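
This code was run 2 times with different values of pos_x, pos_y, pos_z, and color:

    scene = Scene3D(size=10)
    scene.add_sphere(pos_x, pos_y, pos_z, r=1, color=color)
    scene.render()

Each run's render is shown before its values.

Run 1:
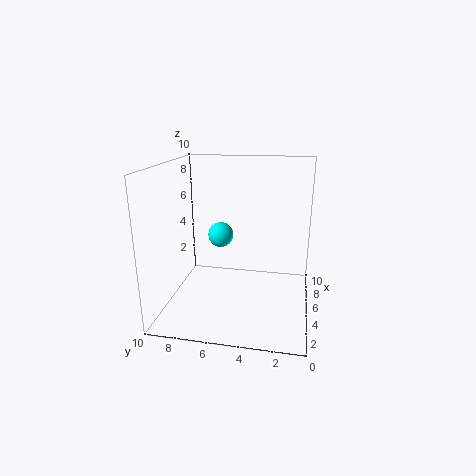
pos_x = 8; pos_y = 7; pos_z = 4; color = 'cyan'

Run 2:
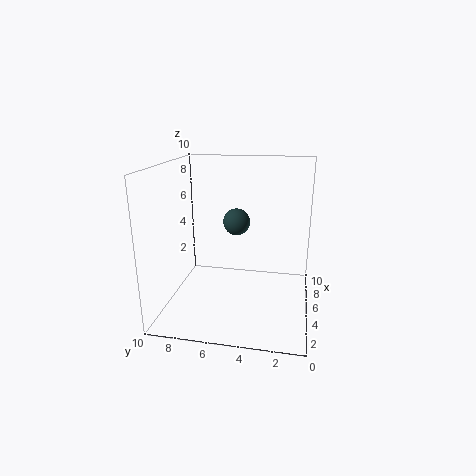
pos_x = 7; pos_y = 5.5; pos_z = 5.5; color = 'darkslategray'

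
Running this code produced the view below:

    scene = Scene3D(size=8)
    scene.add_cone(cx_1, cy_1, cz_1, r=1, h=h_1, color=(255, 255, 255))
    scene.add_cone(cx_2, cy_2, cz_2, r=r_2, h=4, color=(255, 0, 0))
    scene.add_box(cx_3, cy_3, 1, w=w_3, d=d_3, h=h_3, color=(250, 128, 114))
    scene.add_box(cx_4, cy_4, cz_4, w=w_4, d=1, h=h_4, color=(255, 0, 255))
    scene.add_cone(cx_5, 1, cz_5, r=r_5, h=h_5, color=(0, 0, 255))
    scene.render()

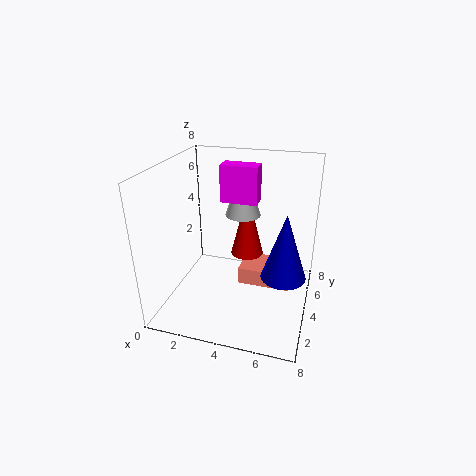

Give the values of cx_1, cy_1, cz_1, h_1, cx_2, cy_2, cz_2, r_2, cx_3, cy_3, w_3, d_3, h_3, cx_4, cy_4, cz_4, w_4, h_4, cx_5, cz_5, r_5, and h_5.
cx_1 = 4; cy_1 = 5; cz_1 = 5; h_1 = 3; cx_2 = 4; cy_2 = 6; cz_2 = 2; r_2 = 1; cx_3 = 4; cy_3 = 4; w_3 = 3; d_3 = 2; h_3 = 1; cx_4 = 3; cy_4 = 4; cz_4 = 6; w_4 = 2; h_4 = 2; cx_5 = 7; cz_5 = 4; r_5 = 1; h_5 = 3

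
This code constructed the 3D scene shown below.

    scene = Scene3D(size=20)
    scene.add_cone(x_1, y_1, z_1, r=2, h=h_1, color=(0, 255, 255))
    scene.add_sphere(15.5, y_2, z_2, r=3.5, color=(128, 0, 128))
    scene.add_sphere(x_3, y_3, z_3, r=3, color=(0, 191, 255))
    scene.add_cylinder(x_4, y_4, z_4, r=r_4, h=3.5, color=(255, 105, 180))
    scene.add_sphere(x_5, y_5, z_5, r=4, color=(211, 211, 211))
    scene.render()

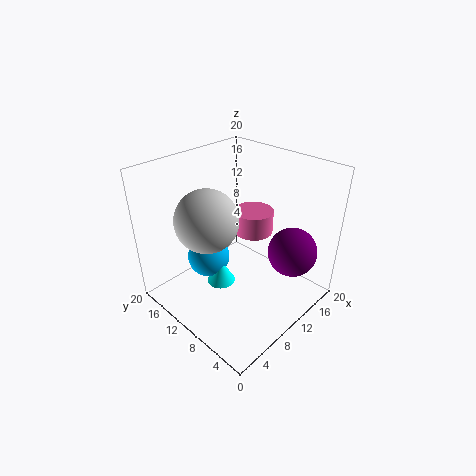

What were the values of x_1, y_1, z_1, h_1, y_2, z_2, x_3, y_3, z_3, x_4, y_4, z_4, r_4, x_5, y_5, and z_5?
x_1 = 7.5
y_1 = 11
z_1 = 3.5
h_1 = 3.5
y_2 = 4.5
z_2 = 7.5
x_3 = 7.5
y_3 = 13.5
z_3 = 6.5
x_4 = 15.5
y_4 = 12
z_4 = 8
r_4 = 3
x_5 = 5
y_5 = 10.5
z_5 = 14.5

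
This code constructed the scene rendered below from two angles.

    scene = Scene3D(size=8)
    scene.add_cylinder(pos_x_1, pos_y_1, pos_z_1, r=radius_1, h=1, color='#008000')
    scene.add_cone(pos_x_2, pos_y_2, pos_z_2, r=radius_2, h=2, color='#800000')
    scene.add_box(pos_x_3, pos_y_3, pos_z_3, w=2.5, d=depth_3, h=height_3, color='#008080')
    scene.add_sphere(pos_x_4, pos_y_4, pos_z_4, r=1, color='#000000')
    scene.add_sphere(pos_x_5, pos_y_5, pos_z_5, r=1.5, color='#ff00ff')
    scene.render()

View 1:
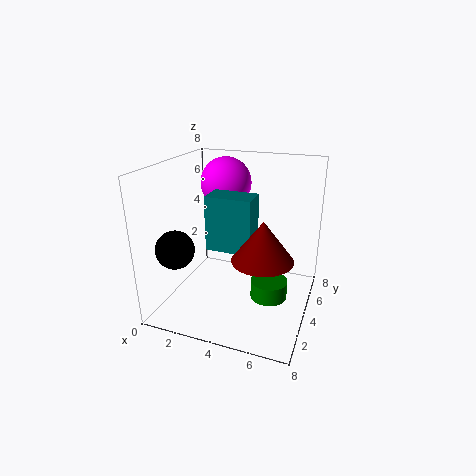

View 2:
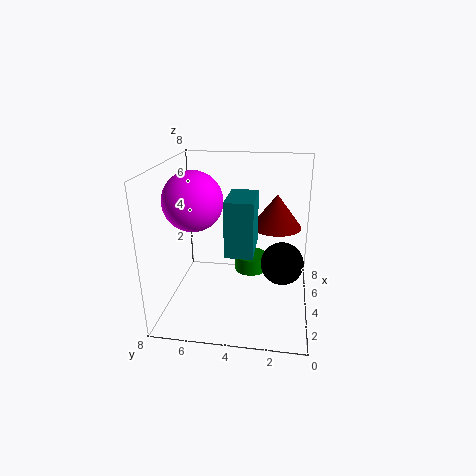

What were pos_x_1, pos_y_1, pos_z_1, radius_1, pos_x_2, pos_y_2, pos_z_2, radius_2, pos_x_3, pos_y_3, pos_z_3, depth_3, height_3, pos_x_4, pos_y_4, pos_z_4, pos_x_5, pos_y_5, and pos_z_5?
pos_x_1 = 6
pos_y_1 = 3.5
pos_z_1 = 1
radius_1 = 1
pos_x_2 = 6
pos_y_2 = 2
pos_z_2 = 4
radius_2 = 1.5
pos_x_3 = 2.5
pos_y_3 = 3
pos_z_3 = 3.5
depth_3 = 1.5
height_3 = 3
pos_x_4 = 1.5
pos_y_4 = 1.5
pos_z_4 = 4
pos_x_5 = 2.5
pos_y_5 = 6
pos_z_5 = 6.5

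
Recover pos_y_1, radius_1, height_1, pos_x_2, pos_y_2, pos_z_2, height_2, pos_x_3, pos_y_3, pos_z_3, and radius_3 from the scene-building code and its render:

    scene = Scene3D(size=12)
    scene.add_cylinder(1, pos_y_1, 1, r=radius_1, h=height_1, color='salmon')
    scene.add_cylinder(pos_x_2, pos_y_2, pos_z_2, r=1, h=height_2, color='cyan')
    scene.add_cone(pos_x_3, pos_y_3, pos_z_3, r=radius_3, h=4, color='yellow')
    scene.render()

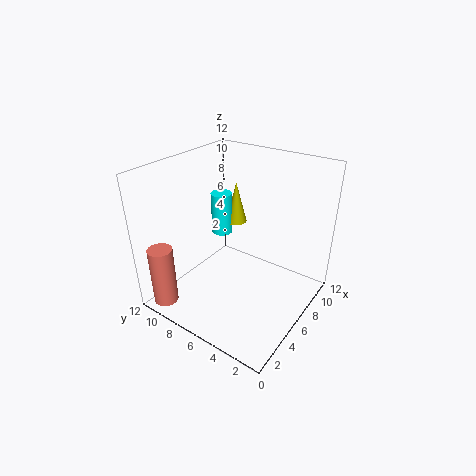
pos_y_1 = 10; radius_1 = 1; height_1 = 5; pos_x_2 = 9; pos_y_2 = 10; pos_z_2 = 4; height_2 = 4; pos_x_3 = 10; pos_y_3 = 9; pos_z_3 = 5; radius_3 = 1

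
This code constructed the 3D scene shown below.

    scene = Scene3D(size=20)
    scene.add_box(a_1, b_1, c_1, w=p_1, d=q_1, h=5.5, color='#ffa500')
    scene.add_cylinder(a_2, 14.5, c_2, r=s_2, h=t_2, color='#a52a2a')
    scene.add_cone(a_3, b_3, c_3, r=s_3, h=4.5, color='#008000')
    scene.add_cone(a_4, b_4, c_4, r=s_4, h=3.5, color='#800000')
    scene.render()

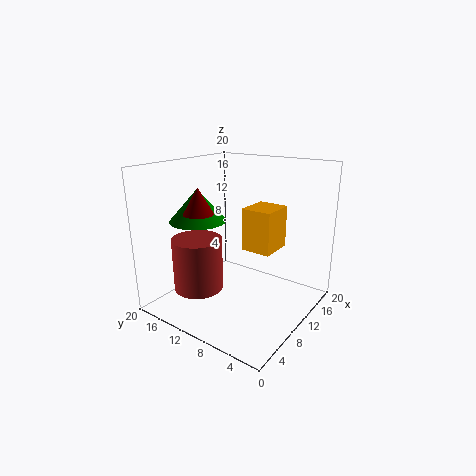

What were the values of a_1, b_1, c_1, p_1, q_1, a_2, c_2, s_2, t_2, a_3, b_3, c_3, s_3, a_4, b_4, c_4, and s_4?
a_1 = 8, b_1 = 4, c_1 = 9.5, p_1 = 4.5, q_1 = 4, a_2 = 6.5, c_2 = 2.5, s_2 = 3.5, t_2 = 7.5, a_3 = 8, b_3 = 15.5, c_3 = 12, s_3 = 4, a_4 = 5.5, b_4 = 13, c_4 = 14, s_4 = 2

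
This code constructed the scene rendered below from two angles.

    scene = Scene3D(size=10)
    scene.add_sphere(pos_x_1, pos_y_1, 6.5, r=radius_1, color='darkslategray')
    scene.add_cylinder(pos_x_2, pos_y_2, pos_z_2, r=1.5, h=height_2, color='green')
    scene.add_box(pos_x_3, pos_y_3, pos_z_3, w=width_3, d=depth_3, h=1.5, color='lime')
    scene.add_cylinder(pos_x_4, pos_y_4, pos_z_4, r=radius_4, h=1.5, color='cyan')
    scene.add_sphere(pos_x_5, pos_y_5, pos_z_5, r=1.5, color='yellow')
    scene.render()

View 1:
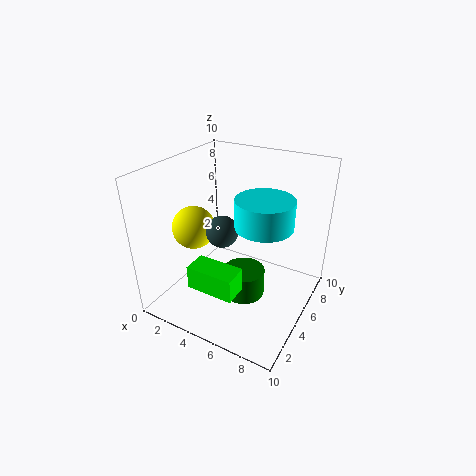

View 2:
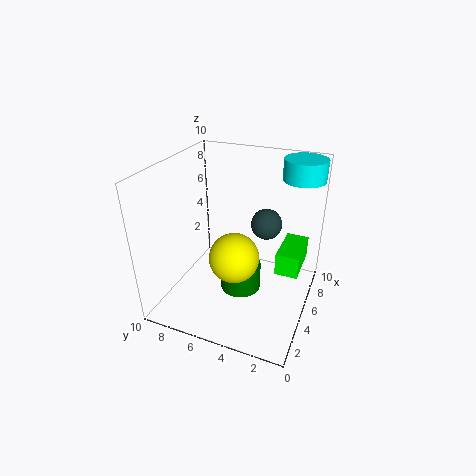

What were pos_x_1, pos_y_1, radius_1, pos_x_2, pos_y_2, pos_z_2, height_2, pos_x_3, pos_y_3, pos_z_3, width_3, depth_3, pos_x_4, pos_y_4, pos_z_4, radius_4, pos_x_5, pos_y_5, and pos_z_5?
pos_x_1 = 5
pos_y_1 = 3
radius_1 = 1
pos_x_2 = 5.5
pos_y_2 = 5
pos_z_2 = 0.5
height_2 = 2
pos_x_3 = 4
pos_y_3 = 0.5
pos_z_3 = 3.5
width_3 = 3
depth_3 = 1.5
pos_x_4 = 8.5
pos_y_4 = 1.5
pos_z_4 = 8.5
radius_4 = 1.5
pos_x_5 = 2
pos_y_5 = 4
pos_z_5 = 5.5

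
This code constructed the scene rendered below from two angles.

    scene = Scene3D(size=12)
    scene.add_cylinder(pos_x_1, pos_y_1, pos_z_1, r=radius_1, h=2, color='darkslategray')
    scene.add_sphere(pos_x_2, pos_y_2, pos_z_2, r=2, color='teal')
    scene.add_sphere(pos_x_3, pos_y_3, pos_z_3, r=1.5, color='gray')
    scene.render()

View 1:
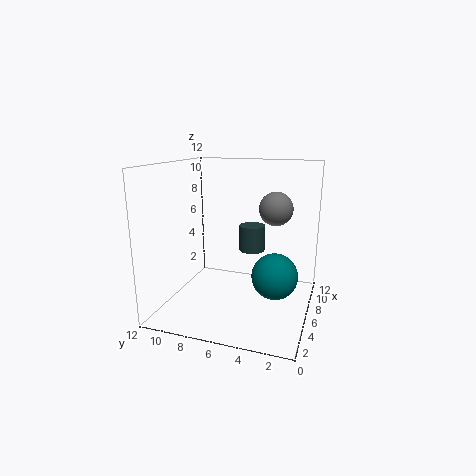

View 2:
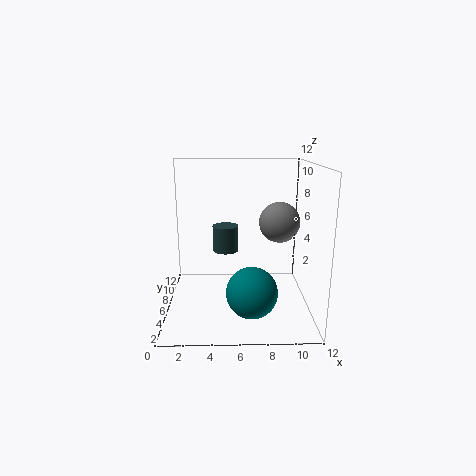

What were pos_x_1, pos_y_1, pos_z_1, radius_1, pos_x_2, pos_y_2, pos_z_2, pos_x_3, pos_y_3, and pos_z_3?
pos_x_1 = 5, pos_y_1 = 4.5, pos_z_1 = 5.5, radius_1 = 1, pos_x_2 = 7, pos_y_2 = 3, pos_z_2 = 2.5, pos_x_3 = 9, pos_y_3 = 3.5, pos_z_3 = 8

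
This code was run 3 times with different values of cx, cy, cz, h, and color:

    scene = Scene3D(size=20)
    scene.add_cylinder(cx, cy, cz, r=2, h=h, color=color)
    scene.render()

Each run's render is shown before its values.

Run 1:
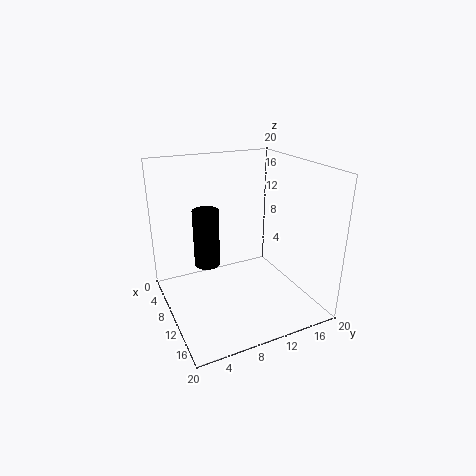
cx = 4, cy = 7.5, cz = 3.5, h = 9, color = 'black'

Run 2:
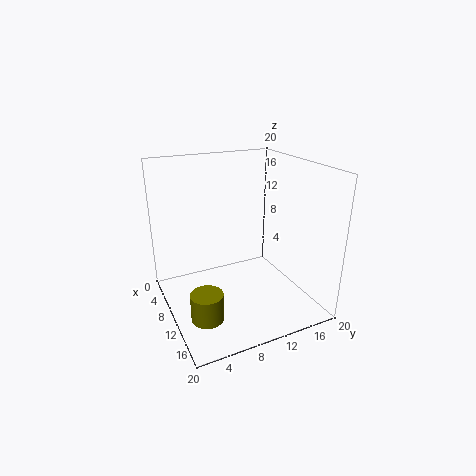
cx = 16, cy = 3, cz = 3, h = 3.5, color = 'olive'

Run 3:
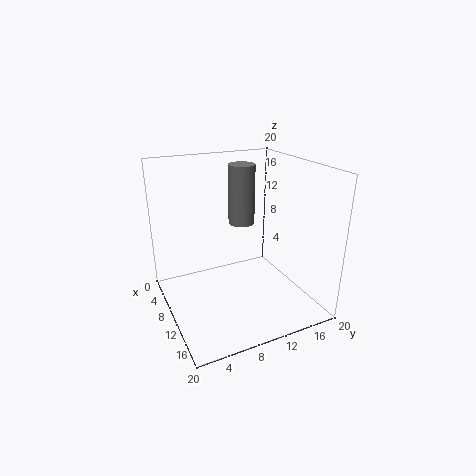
cx = 5, cy = 13, cz = 10, h = 9, color = 'gray'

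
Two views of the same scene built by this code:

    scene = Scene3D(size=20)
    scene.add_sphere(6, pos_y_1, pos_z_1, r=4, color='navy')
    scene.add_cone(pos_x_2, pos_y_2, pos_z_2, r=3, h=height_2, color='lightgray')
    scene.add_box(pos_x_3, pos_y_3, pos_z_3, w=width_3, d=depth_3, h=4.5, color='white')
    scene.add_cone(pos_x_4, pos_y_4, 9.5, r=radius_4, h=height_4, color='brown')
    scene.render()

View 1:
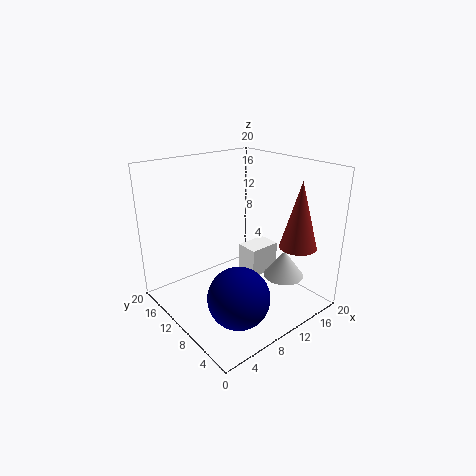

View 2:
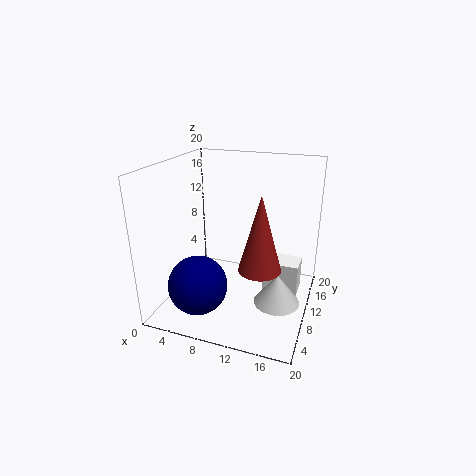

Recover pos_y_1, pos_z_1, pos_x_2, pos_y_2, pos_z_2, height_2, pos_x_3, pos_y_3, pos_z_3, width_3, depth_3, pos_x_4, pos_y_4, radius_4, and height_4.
pos_y_1 = 5
pos_z_1 = 4.5
pos_x_2 = 16.5
pos_y_2 = 7
pos_z_2 = 3
height_2 = 4
pos_x_3 = 13.5
pos_y_3 = 10.5
pos_z_3 = 2
width_3 = 5
depth_3 = 3.5
pos_x_4 = 15
pos_y_4 = 3.5
radius_4 = 2.5
height_4 = 9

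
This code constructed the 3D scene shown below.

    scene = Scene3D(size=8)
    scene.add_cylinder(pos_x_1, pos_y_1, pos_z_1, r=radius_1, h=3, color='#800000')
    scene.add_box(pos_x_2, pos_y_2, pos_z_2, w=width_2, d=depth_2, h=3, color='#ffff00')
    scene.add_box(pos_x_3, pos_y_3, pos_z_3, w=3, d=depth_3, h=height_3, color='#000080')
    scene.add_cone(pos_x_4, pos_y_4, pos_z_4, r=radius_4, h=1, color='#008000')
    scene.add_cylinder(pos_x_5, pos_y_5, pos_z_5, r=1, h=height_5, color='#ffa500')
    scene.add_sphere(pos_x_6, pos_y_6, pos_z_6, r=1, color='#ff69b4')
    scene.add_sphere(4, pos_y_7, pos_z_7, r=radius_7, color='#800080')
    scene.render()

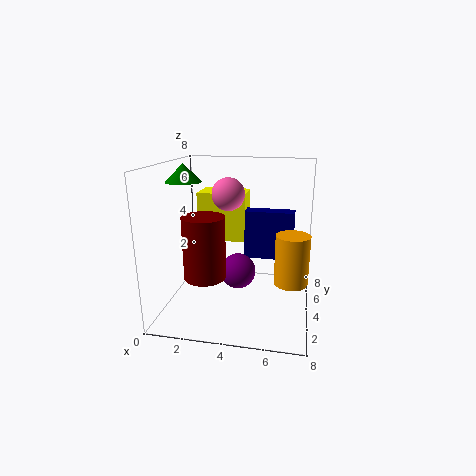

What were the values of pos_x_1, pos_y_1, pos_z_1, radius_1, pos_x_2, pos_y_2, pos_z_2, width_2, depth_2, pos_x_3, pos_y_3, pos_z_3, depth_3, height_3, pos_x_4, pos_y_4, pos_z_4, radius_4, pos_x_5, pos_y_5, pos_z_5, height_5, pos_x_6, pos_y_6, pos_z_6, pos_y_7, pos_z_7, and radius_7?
pos_x_1 = 3; pos_y_1 = 1; pos_z_1 = 3; radius_1 = 1; pos_x_2 = 1; pos_y_2 = 6; pos_z_2 = 3; width_2 = 3; depth_2 = 2; pos_x_3 = 4; pos_y_3 = 6; pos_z_3 = 2; depth_3 = 1; height_3 = 3; pos_x_4 = 1; pos_y_4 = 4; pos_z_4 = 7; radius_4 = 1; pos_x_5 = 7; pos_y_5 = 5; pos_z_5 = 1; height_5 = 3; pos_x_6 = 3; pos_y_6 = 6; pos_z_6 = 6; pos_y_7 = 4; pos_z_7 = 2; radius_7 = 1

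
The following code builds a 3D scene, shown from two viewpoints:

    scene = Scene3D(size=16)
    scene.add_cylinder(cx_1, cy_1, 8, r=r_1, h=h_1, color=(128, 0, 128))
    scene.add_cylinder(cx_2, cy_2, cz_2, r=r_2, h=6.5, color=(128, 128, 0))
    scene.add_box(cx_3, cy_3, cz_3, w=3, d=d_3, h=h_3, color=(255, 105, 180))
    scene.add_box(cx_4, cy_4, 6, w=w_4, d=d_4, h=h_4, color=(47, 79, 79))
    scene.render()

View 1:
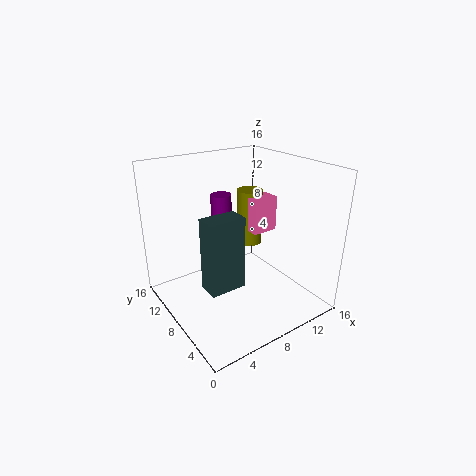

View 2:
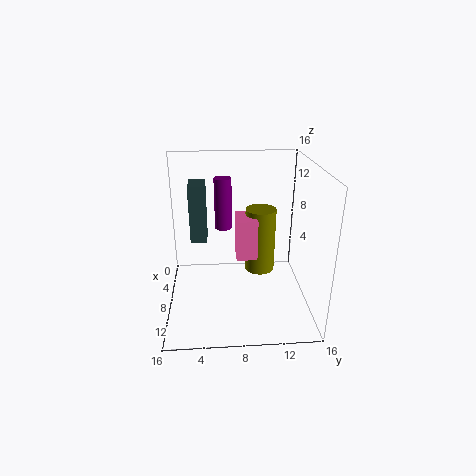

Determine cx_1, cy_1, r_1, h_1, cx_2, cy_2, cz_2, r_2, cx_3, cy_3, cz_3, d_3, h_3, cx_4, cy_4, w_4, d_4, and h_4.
cx_1 = 5, cy_1 = 6.5, r_1 = 1, h_1 = 6, cx_2 = 11, cy_2 = 10, cz_2 = 6, r_2 = 1.5, cx_3 = 10, cy_3 = 7.5, cz_3 = 8, d_3 = 2, h_3 = 4, cx_4 = 1.5, cy_4 = 2.5, w_4 = 3.5, d_4 = 2, h_4 = 7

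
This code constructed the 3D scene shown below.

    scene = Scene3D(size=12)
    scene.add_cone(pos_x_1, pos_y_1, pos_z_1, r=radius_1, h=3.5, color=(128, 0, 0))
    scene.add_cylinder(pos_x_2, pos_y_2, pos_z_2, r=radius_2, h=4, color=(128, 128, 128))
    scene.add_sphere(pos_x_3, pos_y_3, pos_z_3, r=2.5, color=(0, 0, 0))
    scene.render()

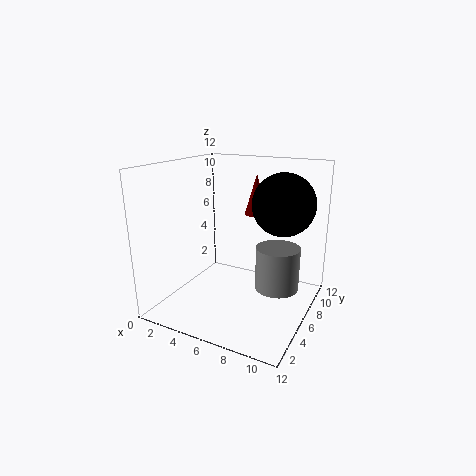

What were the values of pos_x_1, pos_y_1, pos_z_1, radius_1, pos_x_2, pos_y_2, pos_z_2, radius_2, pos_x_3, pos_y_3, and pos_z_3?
pos_x_1 = 6.5; pos_y_1 = 8.5; pos_z_1 = 7.5; radius_1 = 1; pos_x_2 = 8.5; pos_y_2 = 9; pos_z_2 = 0.5; radius_2 = 2; pos_x_3 = 9.5; pos_y_3 = 7; pos_z_3 = 9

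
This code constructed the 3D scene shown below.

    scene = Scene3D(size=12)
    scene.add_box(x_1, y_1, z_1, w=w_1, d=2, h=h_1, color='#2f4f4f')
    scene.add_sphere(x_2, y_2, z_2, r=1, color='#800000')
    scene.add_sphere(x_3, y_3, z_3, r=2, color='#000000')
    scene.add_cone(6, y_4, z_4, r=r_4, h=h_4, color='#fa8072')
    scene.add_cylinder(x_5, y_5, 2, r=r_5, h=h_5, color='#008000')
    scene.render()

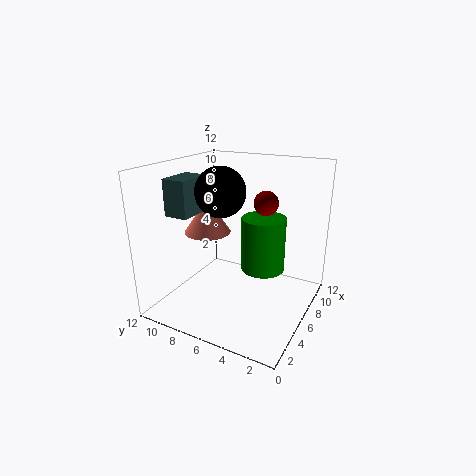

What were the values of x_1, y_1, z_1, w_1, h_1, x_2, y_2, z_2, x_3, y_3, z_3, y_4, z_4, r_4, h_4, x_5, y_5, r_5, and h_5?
x_1 = 3, y_1 = 9, z_1 = 8, w_1 = 3, h_1 = 3, x_2 = 7, y_2 = 4, z_2 = 9, x_3 = 5, y_3 = 7, z_3 = 10, y_4 = 9, z_4 = 6, r_4 = 2, h_4 = 3, x_5 = 9, y_5 = 5, r_5 = 2, h_5 = 5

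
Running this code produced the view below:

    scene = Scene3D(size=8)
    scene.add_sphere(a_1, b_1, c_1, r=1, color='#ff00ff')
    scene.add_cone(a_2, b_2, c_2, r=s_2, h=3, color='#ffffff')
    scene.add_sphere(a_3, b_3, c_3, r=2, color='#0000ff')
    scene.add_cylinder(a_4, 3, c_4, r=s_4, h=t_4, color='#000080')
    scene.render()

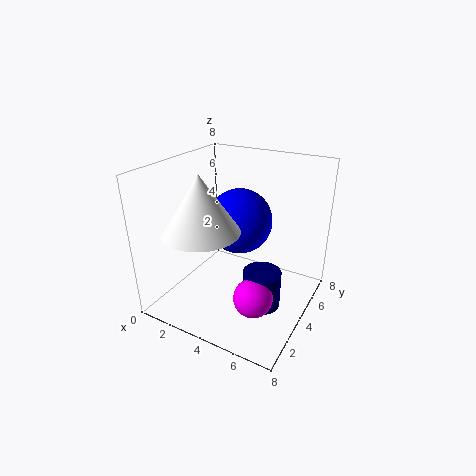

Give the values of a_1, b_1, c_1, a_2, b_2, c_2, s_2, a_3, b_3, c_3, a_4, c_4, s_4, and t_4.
a_1 = 6
b_1 = 2
c_1 = 2
a_2 = 3
b_2 = 2
c_2 = 5
s_2 = 2
a_3 = 3
b_3 = 6
c_3 = 4
a_4 = 6
c_4 = 1
s_4 = 1
t_4 = 2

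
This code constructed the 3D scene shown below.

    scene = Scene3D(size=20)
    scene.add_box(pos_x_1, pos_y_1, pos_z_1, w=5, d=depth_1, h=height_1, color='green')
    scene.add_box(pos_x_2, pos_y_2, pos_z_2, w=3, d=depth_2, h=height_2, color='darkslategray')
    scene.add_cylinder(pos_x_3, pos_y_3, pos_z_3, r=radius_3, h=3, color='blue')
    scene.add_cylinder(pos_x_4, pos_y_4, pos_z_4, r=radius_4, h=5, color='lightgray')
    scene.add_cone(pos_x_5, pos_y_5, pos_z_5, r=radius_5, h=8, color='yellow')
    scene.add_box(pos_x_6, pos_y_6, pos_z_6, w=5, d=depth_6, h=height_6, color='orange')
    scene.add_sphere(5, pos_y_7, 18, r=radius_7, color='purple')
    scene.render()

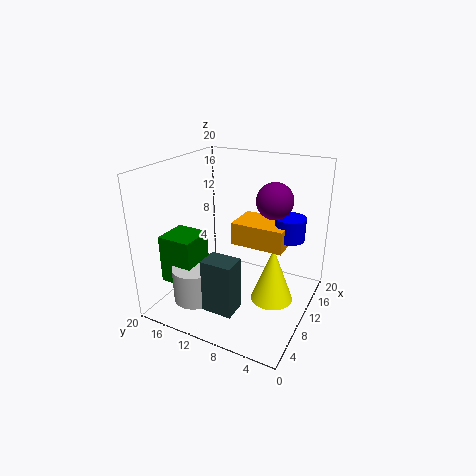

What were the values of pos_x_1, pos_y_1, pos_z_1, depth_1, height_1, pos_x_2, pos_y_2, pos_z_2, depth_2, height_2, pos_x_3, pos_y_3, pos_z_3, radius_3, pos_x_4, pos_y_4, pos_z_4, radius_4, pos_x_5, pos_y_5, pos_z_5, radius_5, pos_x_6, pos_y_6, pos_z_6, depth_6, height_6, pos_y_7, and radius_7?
pos_x_1 = 5
pos_y_1 = 15
pos_z_1 = 3
depth_1 = 5
height_1 = 7
pos_x_2 = 2
pos_y_2 = 7
pos_z_2 = 3
depth_2 = 4
height_2 = 7
pos_x_3 = 11
pos_y_3 = 3
pos_z_3 = 11
radius_3 = 2
pos_x_4 = 6
pos_y_4 = 15
pos_z_4 = 1
radius_4 = 3
pos_x_5 = 11
pos_y_5 = 5
pos_z_5 = 1
radius_5 = 3
pos_x_6 = 8
pos_y_6 = 3
pos_z_6 = 10
depth_6 = 7
height_6 = 3
pos_y_7 = 3
radius_7 = 2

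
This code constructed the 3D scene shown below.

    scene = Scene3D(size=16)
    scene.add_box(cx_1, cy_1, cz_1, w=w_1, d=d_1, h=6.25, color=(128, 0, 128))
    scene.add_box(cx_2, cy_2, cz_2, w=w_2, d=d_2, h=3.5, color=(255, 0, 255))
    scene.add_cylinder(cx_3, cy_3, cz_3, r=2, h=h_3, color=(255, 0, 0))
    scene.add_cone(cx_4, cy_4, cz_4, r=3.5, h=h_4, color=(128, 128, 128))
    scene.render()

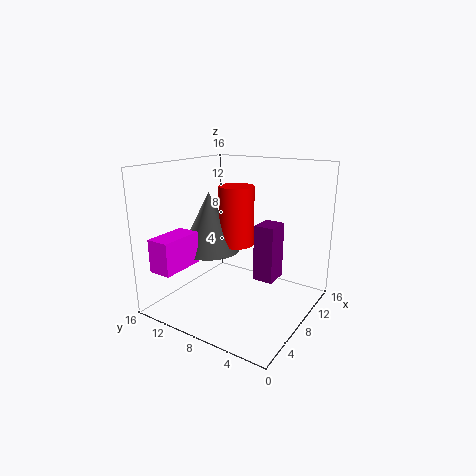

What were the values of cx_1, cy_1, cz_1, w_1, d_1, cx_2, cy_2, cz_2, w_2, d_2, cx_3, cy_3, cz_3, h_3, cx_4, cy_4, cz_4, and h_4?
cx_1 = 8
cy_1 = 3.75
cz_1 = 3.5
w_1 = 2.75
d_1 = 2.25
cx_2 = 0.25
cy_2 = 11.25
cz_2 = 5.5
w_2 = 4.75
d_2 = 2.5
cx_3 = 9.25
cy_3 = 9
cz_3 = 6.75
h_3 = 6.75
cx_4 = 7.75
cy_4 = 11.75
cz_4 = 6
h_4 = 6.75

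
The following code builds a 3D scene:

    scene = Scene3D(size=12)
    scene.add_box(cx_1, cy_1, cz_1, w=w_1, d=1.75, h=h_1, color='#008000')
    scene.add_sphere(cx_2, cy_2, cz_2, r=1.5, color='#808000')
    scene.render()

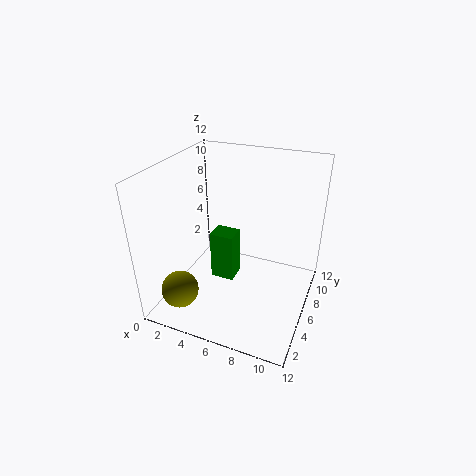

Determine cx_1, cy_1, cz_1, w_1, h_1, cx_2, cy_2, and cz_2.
cx_1 = 3.75, cy_1 = 5.25, cz_1 = 2, w_1 = 2, h_1 = 4.25, cx_2 = 2.5, cy_2 = 2, cz_2 = 2.5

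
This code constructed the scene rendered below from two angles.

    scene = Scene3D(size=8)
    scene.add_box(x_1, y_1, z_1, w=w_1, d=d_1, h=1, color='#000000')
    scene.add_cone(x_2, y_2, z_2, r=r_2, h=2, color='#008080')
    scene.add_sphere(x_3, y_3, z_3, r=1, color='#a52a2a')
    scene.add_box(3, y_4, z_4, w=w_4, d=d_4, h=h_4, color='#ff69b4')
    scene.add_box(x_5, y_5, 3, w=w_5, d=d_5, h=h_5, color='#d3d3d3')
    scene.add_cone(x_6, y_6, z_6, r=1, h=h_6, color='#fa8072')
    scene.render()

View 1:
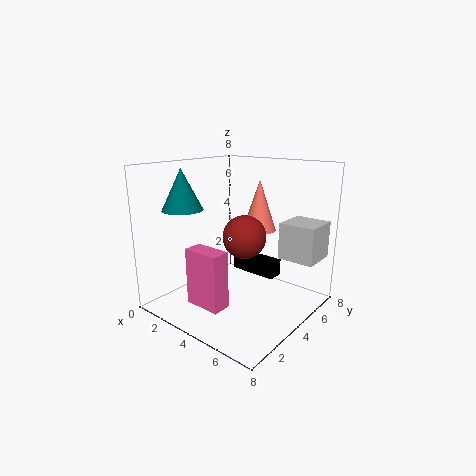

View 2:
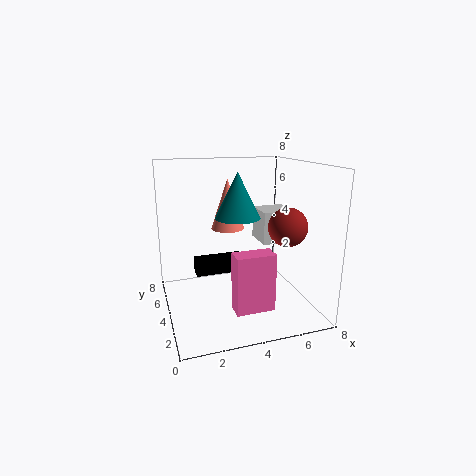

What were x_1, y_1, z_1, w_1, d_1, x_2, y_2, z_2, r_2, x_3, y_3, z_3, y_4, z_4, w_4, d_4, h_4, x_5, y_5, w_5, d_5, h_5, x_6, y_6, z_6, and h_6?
x_1 = 2; y_1 = 6; z_1 = 1; w_1 = 3; d_1 = 1; x_2 = 3; y_2 = 1; z_2 = 6; r_2 = 1; x_3 = 6; y_3 = 2; z_3 = 5; y_4 = 1; z_4 = 1; w_4 = 2; d_4 = 1; h_4 = 3; x_5 = 6; y_5 = 5; w_5 = 2; d_5 = 2; h_5 = 2; x_6 = 4; y_6 = 6; z_6 = 4; h_6 = 3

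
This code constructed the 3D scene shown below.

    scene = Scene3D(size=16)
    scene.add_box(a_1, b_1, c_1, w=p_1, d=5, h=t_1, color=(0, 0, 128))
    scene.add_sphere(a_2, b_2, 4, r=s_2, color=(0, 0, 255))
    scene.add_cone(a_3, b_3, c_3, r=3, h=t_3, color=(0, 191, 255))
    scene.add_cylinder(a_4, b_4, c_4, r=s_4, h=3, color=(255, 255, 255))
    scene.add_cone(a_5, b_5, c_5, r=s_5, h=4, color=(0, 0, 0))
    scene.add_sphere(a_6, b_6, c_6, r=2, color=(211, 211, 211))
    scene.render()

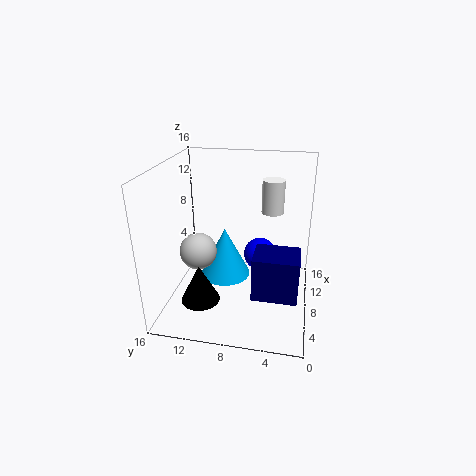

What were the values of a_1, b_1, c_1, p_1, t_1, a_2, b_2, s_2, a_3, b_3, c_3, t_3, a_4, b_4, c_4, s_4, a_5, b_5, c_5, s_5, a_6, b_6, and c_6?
a_1 = 5, b_1 = 1, c_1 = 2, p_1 = 4, t_1 = 5, a_2 = 12, b_2 = 6, s_2 = 2, a_3 = 10, b_3 = 10, c_3 = 2, t_3 = 6, a_4 = 4, b_4 = 4, c_4 = 13, s_4 = 1, a_5 = 3, b_5 = 11, c_5 = 3, s_5 = 2, a_6 = 6, b_6 = 12, c_6 = 7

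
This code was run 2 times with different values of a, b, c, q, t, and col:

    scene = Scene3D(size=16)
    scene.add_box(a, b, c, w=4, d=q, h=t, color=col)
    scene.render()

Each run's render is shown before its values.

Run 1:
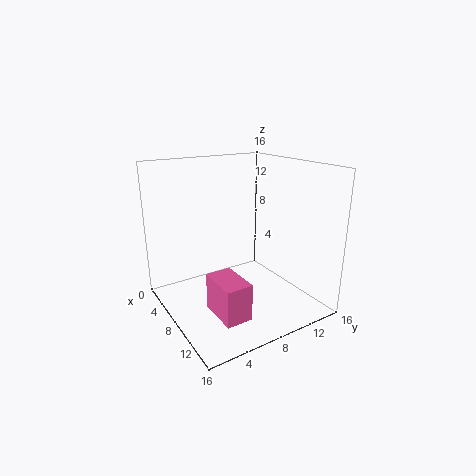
a = 12, b = 2, c = 3.5, q = 2.5, t = 3.5, col = 'hotpink'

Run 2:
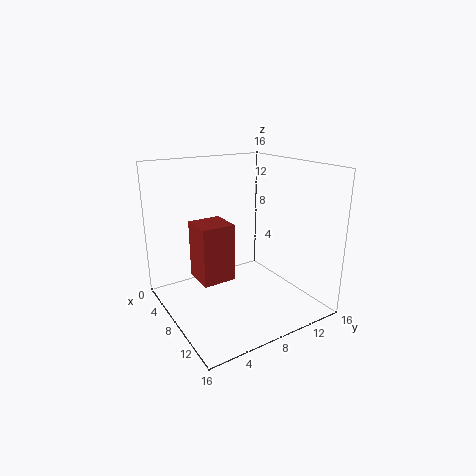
a = 2.5, b = 4.5, c = 2, q = 4, t = 7, col = 'brown'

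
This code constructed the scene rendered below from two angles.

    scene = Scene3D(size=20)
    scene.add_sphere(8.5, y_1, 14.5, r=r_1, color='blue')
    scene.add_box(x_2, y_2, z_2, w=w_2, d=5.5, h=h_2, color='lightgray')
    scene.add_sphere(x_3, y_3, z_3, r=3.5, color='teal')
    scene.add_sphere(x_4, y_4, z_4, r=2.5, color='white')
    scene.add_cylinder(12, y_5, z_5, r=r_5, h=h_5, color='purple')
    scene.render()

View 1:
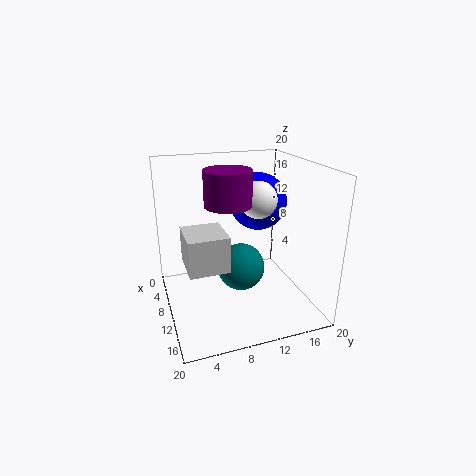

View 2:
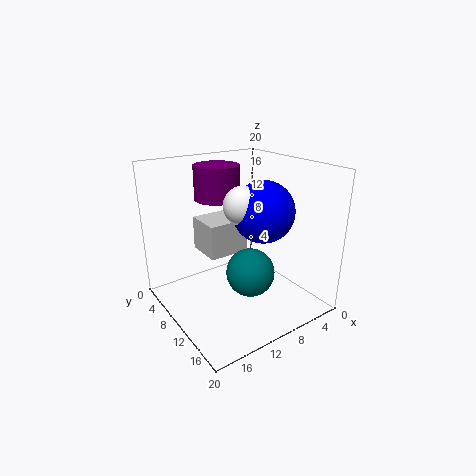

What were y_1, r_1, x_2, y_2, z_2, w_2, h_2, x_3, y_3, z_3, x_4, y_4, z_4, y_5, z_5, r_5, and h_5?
y_1 = 13.5; r_1 = 4; x_2 = 7; y_2 = 2.5; z_2 = 6.5; w_2 = 6; h_2 = 5; x_3 = 8.5; y_3 = 11; z_3 = 4.5; x_4 = 11; y_4 = 12.5; z_4 = 15.5; y_5 = 8; z_5 = 15.5; r_5 = 3; h_5 = 4.5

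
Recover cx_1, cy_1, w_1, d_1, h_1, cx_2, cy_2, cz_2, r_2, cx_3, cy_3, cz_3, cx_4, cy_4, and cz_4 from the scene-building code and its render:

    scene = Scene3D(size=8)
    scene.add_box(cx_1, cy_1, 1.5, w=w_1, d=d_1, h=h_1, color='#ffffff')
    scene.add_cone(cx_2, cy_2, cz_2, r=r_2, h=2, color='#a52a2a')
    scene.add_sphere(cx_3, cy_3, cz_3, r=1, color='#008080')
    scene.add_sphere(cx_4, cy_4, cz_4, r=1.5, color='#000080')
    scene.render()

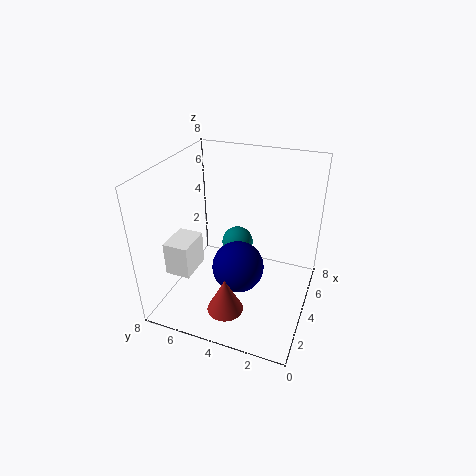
cx_1 = 2.5, cy_1 = 6.5, w_1 = 2, d_1 = 1.5, h_1 = 2, cx_2 = 2, cy_2 = 4, cz_2 = 0.5, r_2 = 1, cx_3 = 6.5, cy_3 = 5, cz_3 = 2, cx_4 = 4, cy_4 = 4, cz_4 = 2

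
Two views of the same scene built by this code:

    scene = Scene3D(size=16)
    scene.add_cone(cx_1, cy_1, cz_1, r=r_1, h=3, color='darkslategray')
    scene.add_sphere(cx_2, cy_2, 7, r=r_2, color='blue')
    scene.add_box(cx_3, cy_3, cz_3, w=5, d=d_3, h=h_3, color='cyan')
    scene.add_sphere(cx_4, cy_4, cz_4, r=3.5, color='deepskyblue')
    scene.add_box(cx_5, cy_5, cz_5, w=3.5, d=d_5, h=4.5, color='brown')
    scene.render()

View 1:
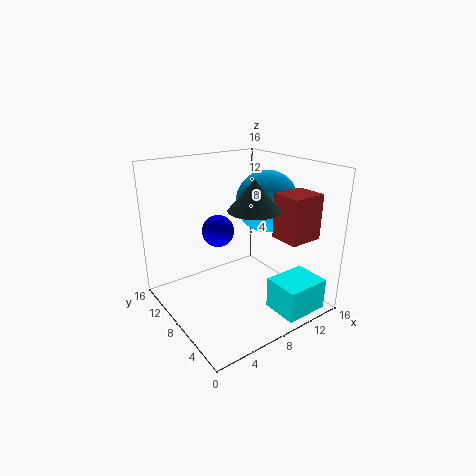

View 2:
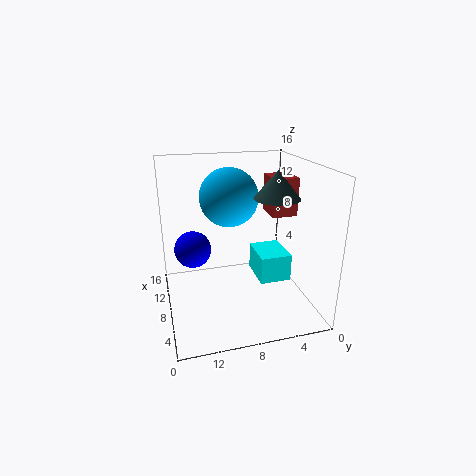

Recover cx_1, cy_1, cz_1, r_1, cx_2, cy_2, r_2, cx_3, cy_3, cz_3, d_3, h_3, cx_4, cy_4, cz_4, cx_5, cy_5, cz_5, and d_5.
cx_1 = 7; cy_1 = 4; cz_1 = 12.5; r_1 = 2.5; cx_2 = 8.5; cy_2 = 13; r_2 = 2; cx_3 = 9.5; cy_3 = 0.5; cz_3 = 0.5; d_3 = 4; h_3 = 3.5; cx_4 = 12; cy_4 = 8; cz_4 = 11.5; cx_5 = 9; cy_5 = 0.5; cz_5 = 9.5; d_5 = 3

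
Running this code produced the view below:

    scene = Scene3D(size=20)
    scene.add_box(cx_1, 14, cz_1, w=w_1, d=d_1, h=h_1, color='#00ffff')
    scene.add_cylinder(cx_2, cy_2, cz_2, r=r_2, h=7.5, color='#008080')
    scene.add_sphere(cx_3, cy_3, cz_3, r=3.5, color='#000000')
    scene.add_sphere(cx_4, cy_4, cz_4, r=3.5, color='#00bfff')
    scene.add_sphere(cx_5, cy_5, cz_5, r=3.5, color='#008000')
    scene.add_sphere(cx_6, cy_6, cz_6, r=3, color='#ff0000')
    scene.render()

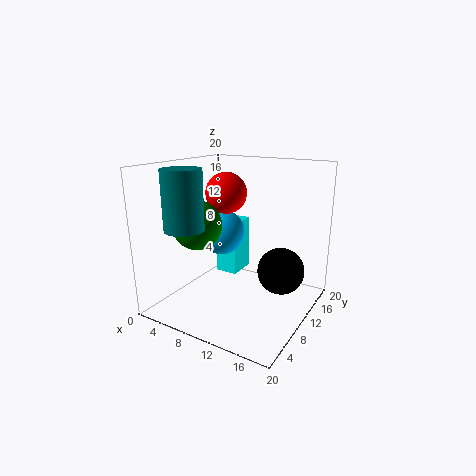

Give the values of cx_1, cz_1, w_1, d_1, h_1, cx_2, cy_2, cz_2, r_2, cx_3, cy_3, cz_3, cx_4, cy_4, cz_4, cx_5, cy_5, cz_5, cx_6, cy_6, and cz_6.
cx_1 = 3.5; cz_1 = 2; w_1 = 3.5; d_1 = 4.5; h_1 = 8.5; cx_2 = 6.5; cy_2 = 3; cz_2 = 12.5; r_2 = 2.5; cx_3 = 14.5; cy_3 = 15; cz_3 = 4; cx_4 = 5; cy_4 = 13.5; cz_4 = 9; cx_5 = 4.5; cy_5 = 8; cz_5 = 11.5; cx_6 = 6.5; cy_6 = 12.5; cz_6 = 15.5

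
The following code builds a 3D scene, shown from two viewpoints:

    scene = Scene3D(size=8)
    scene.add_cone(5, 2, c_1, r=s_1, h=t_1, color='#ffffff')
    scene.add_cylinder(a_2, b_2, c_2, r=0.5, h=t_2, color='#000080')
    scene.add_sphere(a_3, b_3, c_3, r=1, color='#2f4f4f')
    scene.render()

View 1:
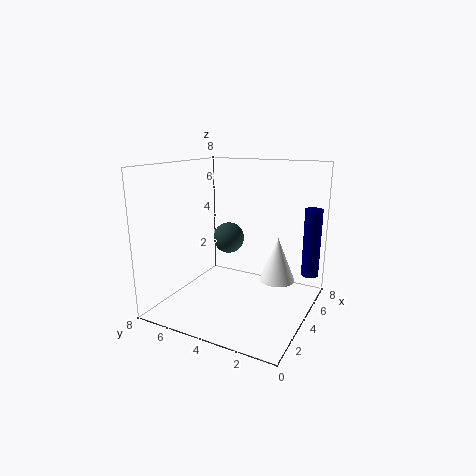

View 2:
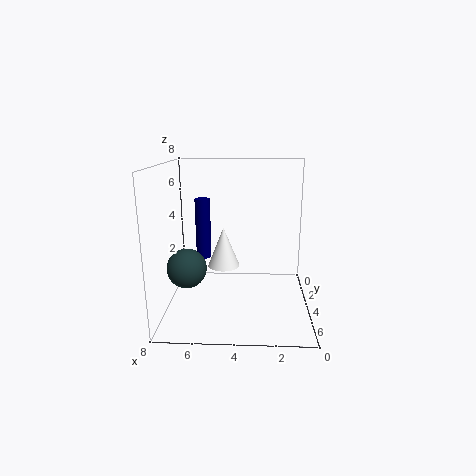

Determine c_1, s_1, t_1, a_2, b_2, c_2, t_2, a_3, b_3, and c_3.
c_1 = 1.5
s_1 = 1
t_1 = 2.5
a_2 = 6.5
b_2 = 0.5
c_2 = 1.5
t_2 = 4
a_3 = 6.5
b_3 = 6
c_3 = 3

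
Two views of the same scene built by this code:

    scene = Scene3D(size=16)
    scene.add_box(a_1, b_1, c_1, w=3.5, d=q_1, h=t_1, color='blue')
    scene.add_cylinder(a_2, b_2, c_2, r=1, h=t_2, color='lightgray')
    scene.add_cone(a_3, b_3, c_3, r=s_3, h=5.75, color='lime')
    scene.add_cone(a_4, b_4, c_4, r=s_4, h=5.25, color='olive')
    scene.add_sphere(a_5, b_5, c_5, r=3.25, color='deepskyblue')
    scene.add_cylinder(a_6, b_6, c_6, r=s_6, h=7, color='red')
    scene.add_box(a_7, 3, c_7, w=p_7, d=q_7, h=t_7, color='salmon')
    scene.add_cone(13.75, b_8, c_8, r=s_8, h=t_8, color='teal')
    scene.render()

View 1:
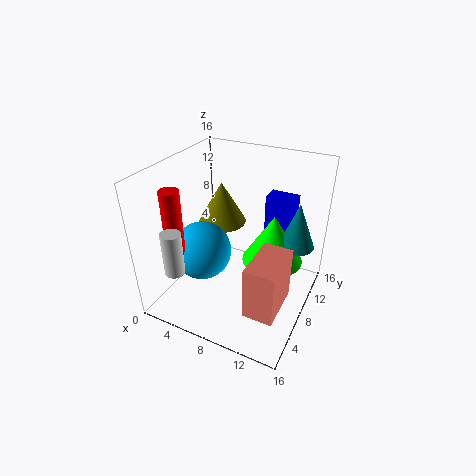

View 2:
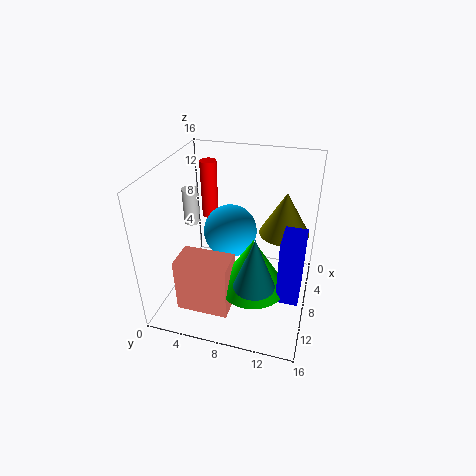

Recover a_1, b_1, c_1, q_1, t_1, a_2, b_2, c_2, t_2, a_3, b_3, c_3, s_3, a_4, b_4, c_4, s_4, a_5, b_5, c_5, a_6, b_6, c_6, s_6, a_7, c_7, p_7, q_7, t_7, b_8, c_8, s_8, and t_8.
a_1 = 9
b_1 = 13.25
c_1 = 4
q_1 = 2.25
t_1 = 7
a_2 = 4.5
b_2 = 1
c_2 = 7
t_2 = 4.5
a_3 = 11.25
b_3 = 10.5
c_3 = 4.5
s_3 = 3.5
a_4 = 3.5
b_4 = 12.5
c_4 = 6.75
s_4 = 3
a_5 = 4.5
b_5 = 6
c_5 = 6.5
a_6 = 3.25
b_6 = 3
c_6 = 7.75
s_6 = 1
a_7 = 11
c_7 = 2
p_7 = 3.25
q_7 = 5.5
t_7 = 6
b_8 = 11.25
c_8 = 6.75
s_8 = 2
t_8 = 5.25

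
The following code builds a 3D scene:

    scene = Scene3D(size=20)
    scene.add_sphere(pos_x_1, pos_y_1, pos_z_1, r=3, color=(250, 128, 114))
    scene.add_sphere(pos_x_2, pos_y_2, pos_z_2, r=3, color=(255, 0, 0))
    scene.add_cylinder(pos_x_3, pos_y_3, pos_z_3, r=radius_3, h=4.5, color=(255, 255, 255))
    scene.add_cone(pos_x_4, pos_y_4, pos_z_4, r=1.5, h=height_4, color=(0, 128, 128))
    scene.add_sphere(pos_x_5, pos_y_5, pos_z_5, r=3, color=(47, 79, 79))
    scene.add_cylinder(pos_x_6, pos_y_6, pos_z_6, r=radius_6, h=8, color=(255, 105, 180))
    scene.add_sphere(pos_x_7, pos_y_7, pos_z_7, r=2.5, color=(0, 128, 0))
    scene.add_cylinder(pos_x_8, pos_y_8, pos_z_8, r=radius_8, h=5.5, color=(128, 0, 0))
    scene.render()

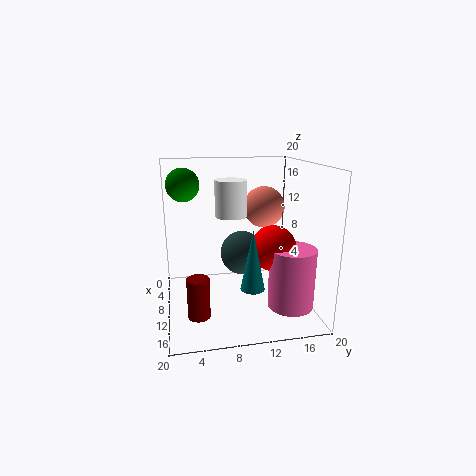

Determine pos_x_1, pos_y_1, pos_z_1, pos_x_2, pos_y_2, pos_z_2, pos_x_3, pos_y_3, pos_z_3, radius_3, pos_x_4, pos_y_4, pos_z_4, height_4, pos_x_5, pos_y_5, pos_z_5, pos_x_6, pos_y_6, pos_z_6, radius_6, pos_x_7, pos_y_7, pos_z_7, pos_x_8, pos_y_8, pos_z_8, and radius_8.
pos_x_1 = 7; pos_y_1 = 14.5; pos_z_1 = 13.5; pos_x_2 = 13.5; pos_y_2 = 14; pos_z_2 = 9.5; pos_x_3 = 13; pos_y_3 = 8.5; pos_z_3 = 14; radius_3 = 2; pos_x_4 = 16.5; pos_y_4 = 10.5; pos_z_4 = 5.5; height_4 = 7.5; pos_x_5 = 10.5; pos_y_5 = 10.5; pos_z_5 = 8; pos_x_6 = 15.5; pos_y_6 = 16; pos_z_6 = 2; radius_6 = 3; pos_x_7 = 3.5; pos_y_7 = 3; pos_z_7 = 16.5; pos_x_8 = 13.5; pos_y_8 = 4; pos_z_8 = 0.5; radius_8 = 1.5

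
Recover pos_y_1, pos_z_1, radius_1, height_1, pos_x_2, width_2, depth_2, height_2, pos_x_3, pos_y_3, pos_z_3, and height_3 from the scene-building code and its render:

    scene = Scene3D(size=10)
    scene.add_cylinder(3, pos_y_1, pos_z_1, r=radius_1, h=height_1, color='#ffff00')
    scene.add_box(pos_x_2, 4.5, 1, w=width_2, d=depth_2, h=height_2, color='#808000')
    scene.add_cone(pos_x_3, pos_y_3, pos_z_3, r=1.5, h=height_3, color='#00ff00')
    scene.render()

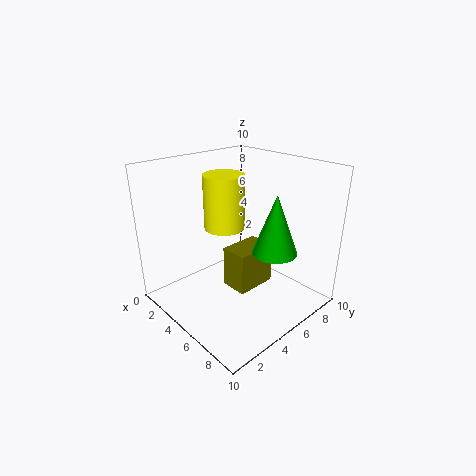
pos_y_1 = 5.5
pos_z_1 = 5
radius_1 = 1.5
height_1 = 4
pos_x_2 = 4
width_2 = 2
depth_2 = 3
height_2 = 3
pos_x_3 = 7.5
pos_y_3 = 6
pos_z_3 = 4.5
height_3 = 4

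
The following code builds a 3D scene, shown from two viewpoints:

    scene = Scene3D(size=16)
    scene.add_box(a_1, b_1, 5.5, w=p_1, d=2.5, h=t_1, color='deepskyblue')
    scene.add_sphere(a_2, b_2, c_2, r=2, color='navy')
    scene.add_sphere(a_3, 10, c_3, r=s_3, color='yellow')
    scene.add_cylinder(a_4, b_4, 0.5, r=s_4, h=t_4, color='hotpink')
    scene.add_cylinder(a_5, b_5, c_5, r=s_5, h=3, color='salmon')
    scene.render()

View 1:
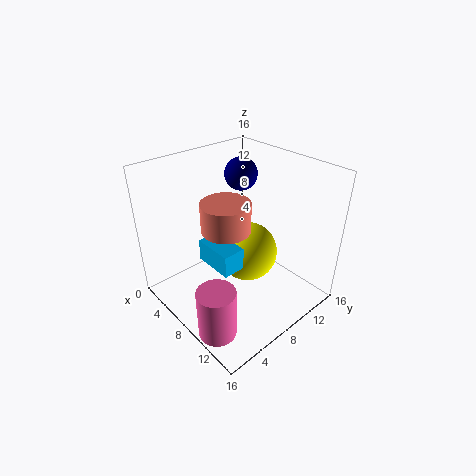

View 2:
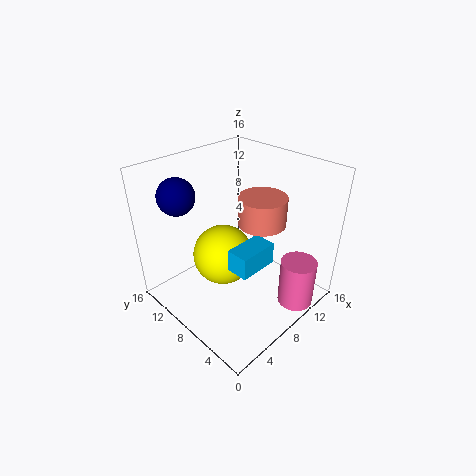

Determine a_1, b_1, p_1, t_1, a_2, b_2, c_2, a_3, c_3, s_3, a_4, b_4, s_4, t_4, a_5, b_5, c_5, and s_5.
a_1 = 5.5
b_1 = 4.5
p_1 = 4.5
t_1 = 2.5
a_2 = 3.5
b_2 = 12.5
c_2 = 13
a_3 = 7.5
c_3 = 5
s_3 = 3.5
a_4 = 11.5
b_4 = 2
s_4 = 2
t_4 = 5.5
a_5 = 9
b_5 = 5.5
c_5 = 10.5
s_5 = 2.5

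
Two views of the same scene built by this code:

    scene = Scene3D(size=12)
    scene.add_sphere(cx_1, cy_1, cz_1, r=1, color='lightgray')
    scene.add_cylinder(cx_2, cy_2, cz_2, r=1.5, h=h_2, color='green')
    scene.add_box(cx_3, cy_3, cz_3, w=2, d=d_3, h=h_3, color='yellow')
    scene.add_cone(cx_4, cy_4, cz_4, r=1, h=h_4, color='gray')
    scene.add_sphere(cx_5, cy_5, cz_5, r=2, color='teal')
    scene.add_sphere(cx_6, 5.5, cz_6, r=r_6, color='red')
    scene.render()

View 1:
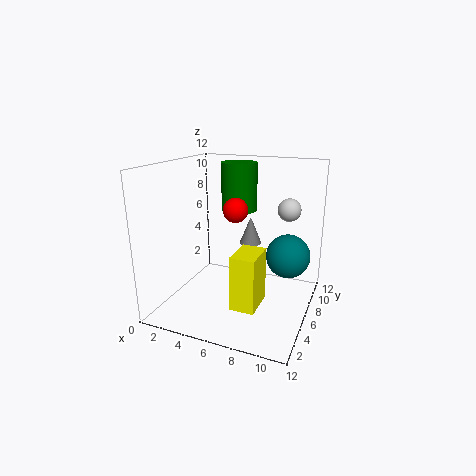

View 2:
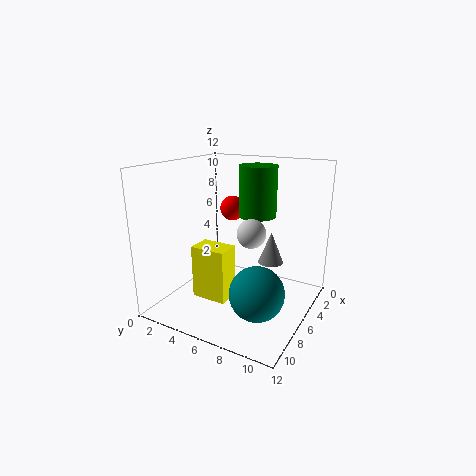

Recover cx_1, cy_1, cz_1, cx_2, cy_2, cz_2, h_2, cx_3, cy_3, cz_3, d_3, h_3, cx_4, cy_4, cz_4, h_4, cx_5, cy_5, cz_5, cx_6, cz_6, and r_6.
cx_1 = 9.5; cy_1 = 9; cz_1 = 8; cx_2 = 5.5; cy_2 = 7.5; cz_2 = 8; h_2 = 4; cx_3 = 6.5; cy_3 = 3; cz_3 = 1; d_3 = 3; h_3 = 4.5; cx_4 = 6; cy_4 = 9; cz_4 = 4.5; h_4 = 2.5; cx_5 = 9.5; cy_5 = 9.5; cz_5 = 3.5; cx_6 = 6; cz_6 = 8.5; r_6 = 1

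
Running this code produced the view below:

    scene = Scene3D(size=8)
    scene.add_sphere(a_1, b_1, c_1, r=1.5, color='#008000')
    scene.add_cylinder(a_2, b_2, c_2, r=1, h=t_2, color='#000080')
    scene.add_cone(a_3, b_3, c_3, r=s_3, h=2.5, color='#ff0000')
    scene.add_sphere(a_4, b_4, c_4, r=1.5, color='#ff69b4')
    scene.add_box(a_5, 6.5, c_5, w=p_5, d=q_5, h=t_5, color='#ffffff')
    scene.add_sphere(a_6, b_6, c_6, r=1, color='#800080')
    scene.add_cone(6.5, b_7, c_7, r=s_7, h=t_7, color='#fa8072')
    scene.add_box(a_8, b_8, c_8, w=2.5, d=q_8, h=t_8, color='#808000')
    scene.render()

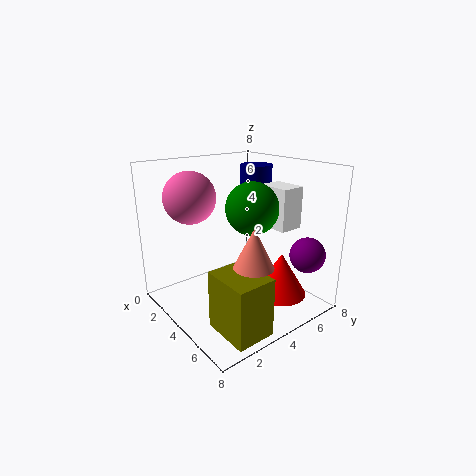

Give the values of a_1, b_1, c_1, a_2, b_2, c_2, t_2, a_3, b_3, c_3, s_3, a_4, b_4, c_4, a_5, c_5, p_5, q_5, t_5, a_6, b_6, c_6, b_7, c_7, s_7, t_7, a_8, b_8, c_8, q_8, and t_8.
a_1 = 4
b_1 = 5
c_1 = 5.5
a_2 = 2
b_2 = 7
c_2 = 6
t_2 = 1.5
a_3 = 5.5
b_3 = 6
c_3 = 0.5
s_3 = 1.5
a_4 = 1.5
b_4 = 2.5
c_4 = 6
a_5 = 3
c_5 = 4
p_5 = 2
q_5 = 1.5
t_5 = 2.5
a_6 = 6.5
b_6 = 7
c_6 = 3
b_7 = 3
c_7 = 3.5
s_7 = 1
t_7 = 2
a_8 = 5.5
b_8 = 1
c_8 = 0.5
q_8 = 2
t_8 = 3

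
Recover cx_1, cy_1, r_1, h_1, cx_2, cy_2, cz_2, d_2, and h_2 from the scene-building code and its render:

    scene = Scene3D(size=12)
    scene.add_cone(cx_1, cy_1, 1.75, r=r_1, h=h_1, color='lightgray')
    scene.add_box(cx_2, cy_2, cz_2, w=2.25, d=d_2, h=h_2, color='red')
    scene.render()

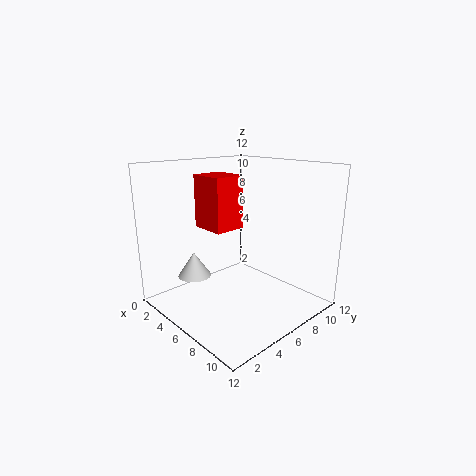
cx_1 = 2
cy_1 = 4.25
r_1 = 1.5
h_1 = 2.25
cx_2 = 8.25
cy_2 = 0.25
cz_2 = 8.75
d_2 = 2
h_2 = 3.25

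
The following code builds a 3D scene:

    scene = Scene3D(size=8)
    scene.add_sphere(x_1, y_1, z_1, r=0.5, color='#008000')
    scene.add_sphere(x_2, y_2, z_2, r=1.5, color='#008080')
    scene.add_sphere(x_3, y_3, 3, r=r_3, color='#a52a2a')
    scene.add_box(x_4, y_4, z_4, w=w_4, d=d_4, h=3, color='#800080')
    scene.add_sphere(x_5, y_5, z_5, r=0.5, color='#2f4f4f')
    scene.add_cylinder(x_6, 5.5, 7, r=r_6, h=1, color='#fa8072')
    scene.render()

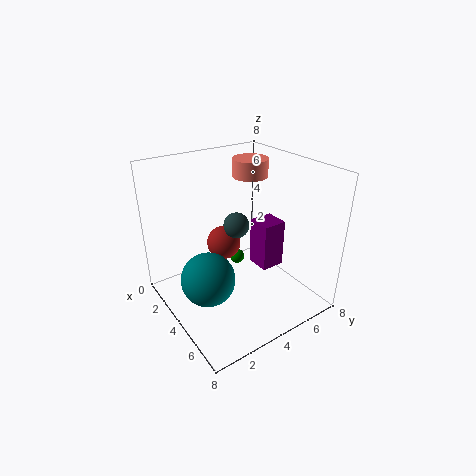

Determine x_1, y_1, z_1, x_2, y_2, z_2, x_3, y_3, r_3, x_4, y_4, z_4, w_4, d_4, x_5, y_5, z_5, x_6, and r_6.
x_1 = 1; y_1 = 6; z_1 = 0.5; x_2 = 4; y_2 = 2; z_2 = 2; x_3 = 2.5; y_3 = 4; r_3 = 1; x_4 = 2.5; y_4 = 6; z_4 = 1; w_4 = 1.5; d_4 = 1.5; x_5 = 7.5; y_5 = 1.5; z_5 = 7; x_6 = 3; r_6 = 1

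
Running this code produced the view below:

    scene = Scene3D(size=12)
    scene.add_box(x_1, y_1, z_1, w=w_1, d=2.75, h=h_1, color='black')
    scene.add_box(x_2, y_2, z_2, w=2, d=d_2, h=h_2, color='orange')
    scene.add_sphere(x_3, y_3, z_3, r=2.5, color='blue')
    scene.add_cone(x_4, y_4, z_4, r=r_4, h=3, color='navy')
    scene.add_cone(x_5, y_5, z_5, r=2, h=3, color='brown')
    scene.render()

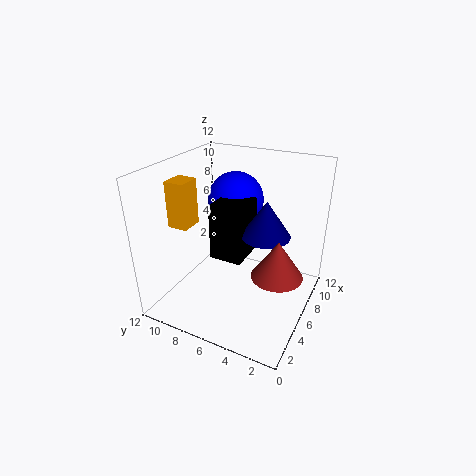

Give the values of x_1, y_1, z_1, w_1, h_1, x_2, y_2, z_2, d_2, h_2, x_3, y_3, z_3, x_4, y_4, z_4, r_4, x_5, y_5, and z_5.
x_1 = 4.75; y_1 = 5.25; z_1 = 4.25; w_1 = 3.25; h_1 = 4.75; x_2 = 4.25; y_2 = 10; z_2 = 6.5; d_2 = 1.75; h_2 = 4; x_3 = 9; y_3 = 7.75; z_3 = 8; x_4 = 6.5; y_4 = 3.75; z_4 = 6.5; r_4 = 2; x_5 = 4.75; y_5 = 2; z_5 = 4.25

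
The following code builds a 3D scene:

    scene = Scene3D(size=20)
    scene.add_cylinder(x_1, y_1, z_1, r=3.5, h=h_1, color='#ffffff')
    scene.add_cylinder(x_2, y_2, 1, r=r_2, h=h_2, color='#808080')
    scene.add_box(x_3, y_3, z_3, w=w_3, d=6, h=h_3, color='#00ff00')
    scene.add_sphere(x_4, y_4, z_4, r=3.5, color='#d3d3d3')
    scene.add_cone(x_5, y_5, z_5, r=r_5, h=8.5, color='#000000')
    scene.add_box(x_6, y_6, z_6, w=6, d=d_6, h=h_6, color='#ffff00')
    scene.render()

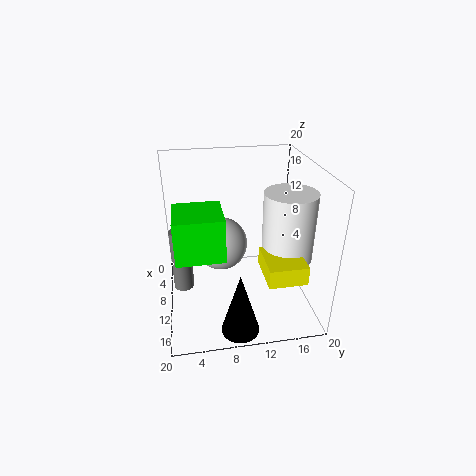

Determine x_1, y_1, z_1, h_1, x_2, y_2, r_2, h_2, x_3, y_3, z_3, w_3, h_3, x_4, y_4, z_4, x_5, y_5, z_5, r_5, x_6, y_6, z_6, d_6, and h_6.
x_1 = 12; y_1 = 16.5; z_1 = 7.5; h_1 = 9.5; x_2 = 7.5; y_2 = 2; r_2 = 1.5; h_2 = 9.5; x_3 = 10.5; y_3 = 1.5; z_3 = 10.5; w_3 = 6; h_3 = 5.5; x_4 = 11; y_4 = 7.5; z_4 = 10; x_5 = 17.5; y_5 = 9; z_5 = 0.5; r_5 = 2.5; x_6 = 12; y_6 = 12.5; z_6 = 7; d_6 = 5; h_6 = 2.5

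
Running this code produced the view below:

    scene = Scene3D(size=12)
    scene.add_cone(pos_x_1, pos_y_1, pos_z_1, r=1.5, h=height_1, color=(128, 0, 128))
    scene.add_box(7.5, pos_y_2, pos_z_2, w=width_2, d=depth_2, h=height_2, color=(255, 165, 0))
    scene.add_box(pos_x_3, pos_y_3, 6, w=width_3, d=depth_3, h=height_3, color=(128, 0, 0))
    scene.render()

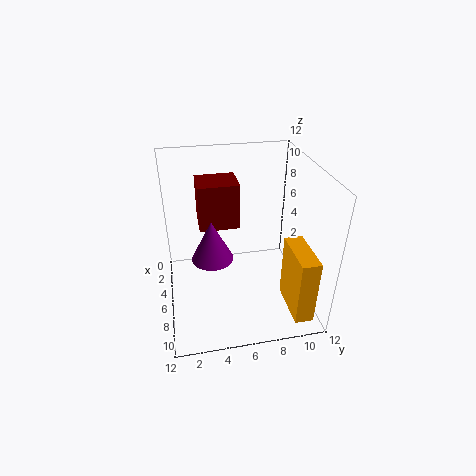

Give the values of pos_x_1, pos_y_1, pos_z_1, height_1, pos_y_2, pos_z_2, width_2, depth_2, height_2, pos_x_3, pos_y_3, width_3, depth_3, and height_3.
pos_x_1 = 9; pos_y_1 = 3.5; pos_z_1 = 6.5; height_1 = 3; pos_y_2 = 9.5; pos_z_2 = 1; width_2 = 4; depth_2 = 1.5; height_2 = 5.5; pos_x_3 = 1.5; pos_y_3 = 3; width_3 = 3; depth_3 = 3.5; height_3 = 4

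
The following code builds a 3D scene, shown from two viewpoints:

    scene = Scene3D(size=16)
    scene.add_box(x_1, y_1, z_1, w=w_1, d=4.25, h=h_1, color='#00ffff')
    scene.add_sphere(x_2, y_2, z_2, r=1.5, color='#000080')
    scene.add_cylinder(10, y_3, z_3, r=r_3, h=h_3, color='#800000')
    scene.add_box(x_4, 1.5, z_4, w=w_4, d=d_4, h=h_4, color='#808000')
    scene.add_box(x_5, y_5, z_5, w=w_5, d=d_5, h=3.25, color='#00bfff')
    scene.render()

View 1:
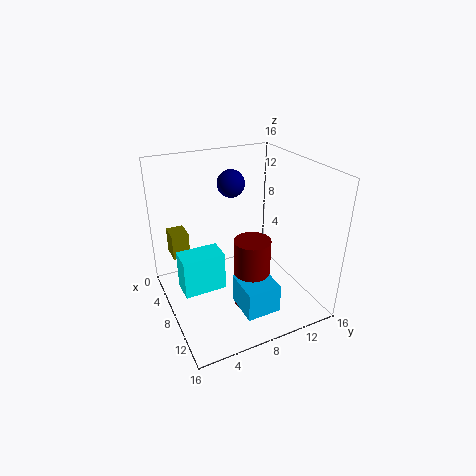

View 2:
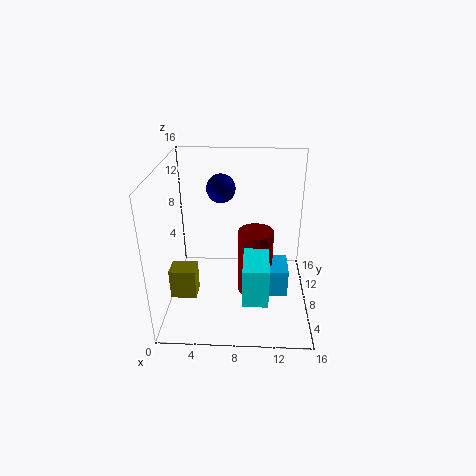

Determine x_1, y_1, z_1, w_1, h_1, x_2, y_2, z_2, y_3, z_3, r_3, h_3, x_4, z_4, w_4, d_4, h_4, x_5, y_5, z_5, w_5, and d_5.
x_1 = 8.75
y_1 = 0.75
z_1 = 4.5
w_1 = 2.5
h_1 = 4
x_2 = 6.25
y_2 = 8
z_2 = 13.75
y_3 = 8.75
z_3 = 0.5
r_3 = 2
h_3 = 8
x_4 = 1.75
z_4 = 4.75
w_4 = 2.5
d_4 = 2
h_4 = 3
x_5 = 9.75
y_5 = 6.5
z_5 = 1.25
w_5 = 4
d_5 = 3.75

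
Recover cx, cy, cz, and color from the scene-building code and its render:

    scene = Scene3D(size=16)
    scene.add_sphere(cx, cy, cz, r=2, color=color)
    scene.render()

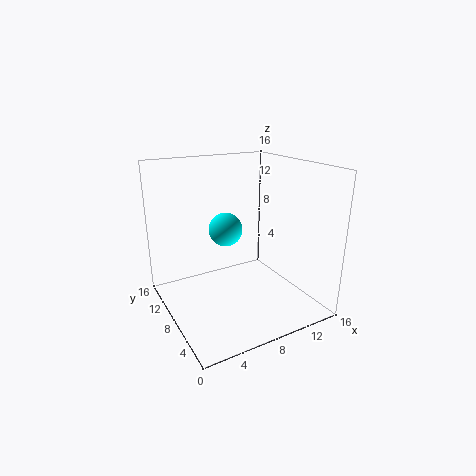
cx = 8, cy = 11, cz = 8, color = 'cyan'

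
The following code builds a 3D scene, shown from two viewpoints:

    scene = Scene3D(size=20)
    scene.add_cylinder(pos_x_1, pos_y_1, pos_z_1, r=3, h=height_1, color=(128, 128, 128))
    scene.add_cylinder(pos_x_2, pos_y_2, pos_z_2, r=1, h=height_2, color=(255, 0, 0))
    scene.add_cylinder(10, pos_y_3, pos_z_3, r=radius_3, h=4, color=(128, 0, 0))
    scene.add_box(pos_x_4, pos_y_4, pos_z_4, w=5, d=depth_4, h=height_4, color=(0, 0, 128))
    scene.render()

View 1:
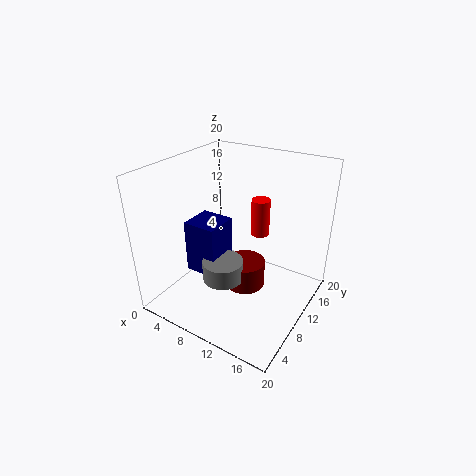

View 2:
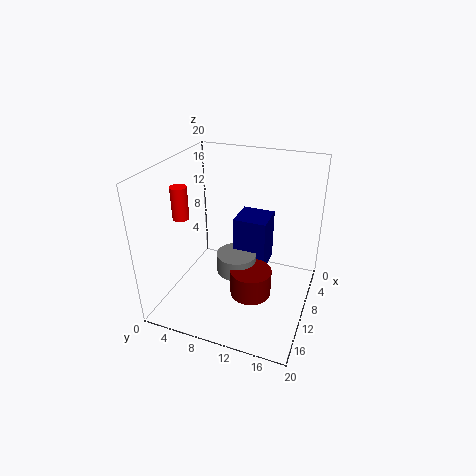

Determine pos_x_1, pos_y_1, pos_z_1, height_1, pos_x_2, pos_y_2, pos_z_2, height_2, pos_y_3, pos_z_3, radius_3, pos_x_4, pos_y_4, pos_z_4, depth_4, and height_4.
pos_x_1 = 8, pos_y_1 = 9, pos_z_1 = 3, height_1 = 3, pos_x_2 = 16, pos_y_2 = 5, pos_z_2 = 15, height_2 = 4, pos_y_3 = 12, pos_z_3 = 1, radius_3 = 3, pos_x_4 = 2, pos_y_4 = 8, pos_z_4 = 3, depth_4 = 5, height_4 = 8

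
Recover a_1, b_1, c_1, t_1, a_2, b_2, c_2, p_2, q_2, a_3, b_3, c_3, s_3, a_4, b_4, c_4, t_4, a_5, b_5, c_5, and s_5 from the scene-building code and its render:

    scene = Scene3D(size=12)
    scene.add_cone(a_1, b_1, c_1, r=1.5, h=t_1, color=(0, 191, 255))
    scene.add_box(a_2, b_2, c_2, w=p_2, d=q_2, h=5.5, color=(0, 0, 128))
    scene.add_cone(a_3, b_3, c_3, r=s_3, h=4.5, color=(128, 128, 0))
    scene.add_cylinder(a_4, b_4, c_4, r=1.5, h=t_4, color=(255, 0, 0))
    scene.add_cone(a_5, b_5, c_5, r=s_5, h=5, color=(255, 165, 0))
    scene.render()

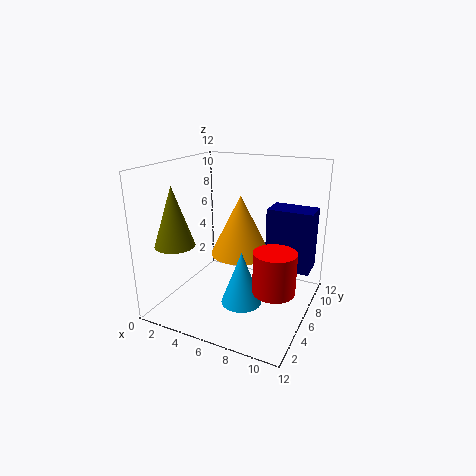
a_1 = 8
b_1 = 2.5
c_1 = 2.5
t_1 = 4
a_2 = 7.5
b_2 = 8.5
c_2 = 2.5
p_2 = 4
q_2 = 2.5
a_3 = 3
b_3 = 1.5
c_3 = 6.5
s_3 = 1.5
a_4 = 10.5
b_4 = 2.5
c_4 = 4
t_4 = 3
a_5 = 6
b_5 = 6.5
c_5 = 4.5
s_5 = 2.5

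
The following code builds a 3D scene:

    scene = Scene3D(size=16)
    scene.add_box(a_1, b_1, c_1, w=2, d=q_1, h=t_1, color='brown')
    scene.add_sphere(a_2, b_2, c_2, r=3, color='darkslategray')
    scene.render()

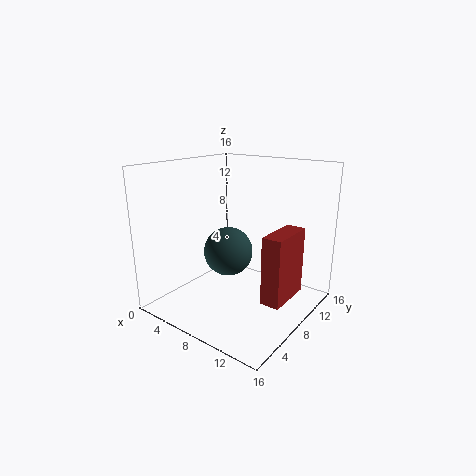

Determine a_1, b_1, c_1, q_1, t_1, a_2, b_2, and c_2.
a_1 = 13
b_1 = 5
c_1 = 3
q_1 = 5
t_1 = 7
a_2 = 5
b_2 = 10
c_2 = 5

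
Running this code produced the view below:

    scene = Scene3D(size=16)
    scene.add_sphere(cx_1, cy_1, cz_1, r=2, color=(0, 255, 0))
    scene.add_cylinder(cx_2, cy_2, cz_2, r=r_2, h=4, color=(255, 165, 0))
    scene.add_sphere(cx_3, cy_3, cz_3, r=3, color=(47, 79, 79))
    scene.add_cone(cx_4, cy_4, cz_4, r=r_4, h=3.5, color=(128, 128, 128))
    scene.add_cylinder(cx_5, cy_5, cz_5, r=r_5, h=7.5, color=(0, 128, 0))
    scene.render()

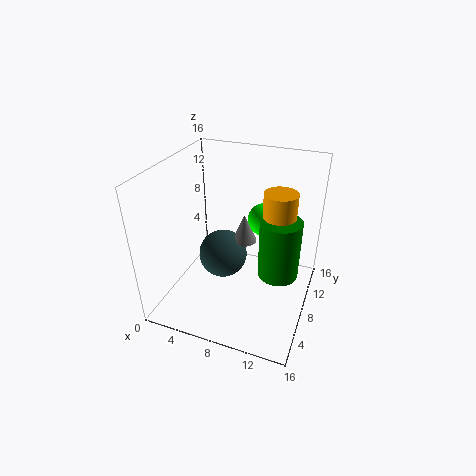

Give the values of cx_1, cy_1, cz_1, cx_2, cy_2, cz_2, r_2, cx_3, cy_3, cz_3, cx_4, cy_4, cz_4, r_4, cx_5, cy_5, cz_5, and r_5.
cx_1 = 9.5
cy_1 = 13
cz_1 = 8
cx_2 = 11.5
cy_2 = 12.5
cz_2 = 8
r_2 = 2
cx_3 = 5
cy_3 = 10.5
cz_3 = 3.5
cx_4 = 7.5
cy_4 = 11.5
cz_4 = 5.5
r_4 = 1.5
cx_5 = 12
cy_5 = 11.5
cz_5 = 1.5
r_5 = 2.5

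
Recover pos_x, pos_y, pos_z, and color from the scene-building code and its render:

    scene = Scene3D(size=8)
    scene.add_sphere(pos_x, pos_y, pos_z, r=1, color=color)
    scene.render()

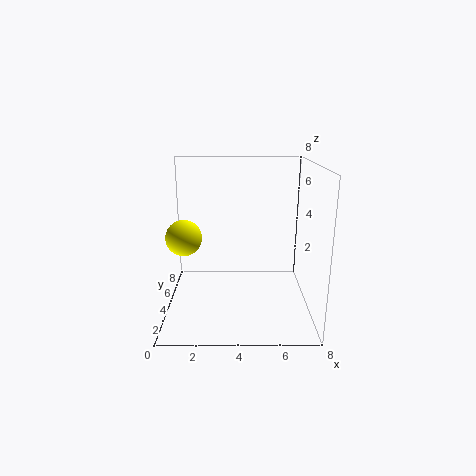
pos_x = 1; pos_y = 4; pos_z = 4; color = 'yellow'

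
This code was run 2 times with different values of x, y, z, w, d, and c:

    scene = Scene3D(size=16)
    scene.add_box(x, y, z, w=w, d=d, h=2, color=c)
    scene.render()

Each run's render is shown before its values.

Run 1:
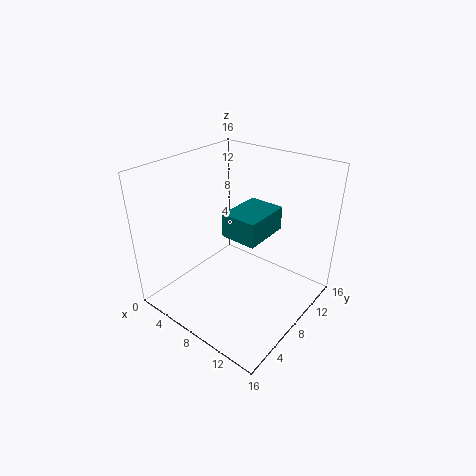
x = 12
y = 1
z = 13
w = 3
d = 4
c = 'teal'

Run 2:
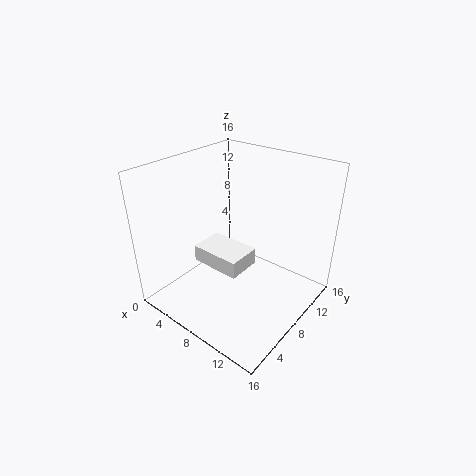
x = 3
y = 6
z = 4
w = 6
d = 4
c = 'white'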